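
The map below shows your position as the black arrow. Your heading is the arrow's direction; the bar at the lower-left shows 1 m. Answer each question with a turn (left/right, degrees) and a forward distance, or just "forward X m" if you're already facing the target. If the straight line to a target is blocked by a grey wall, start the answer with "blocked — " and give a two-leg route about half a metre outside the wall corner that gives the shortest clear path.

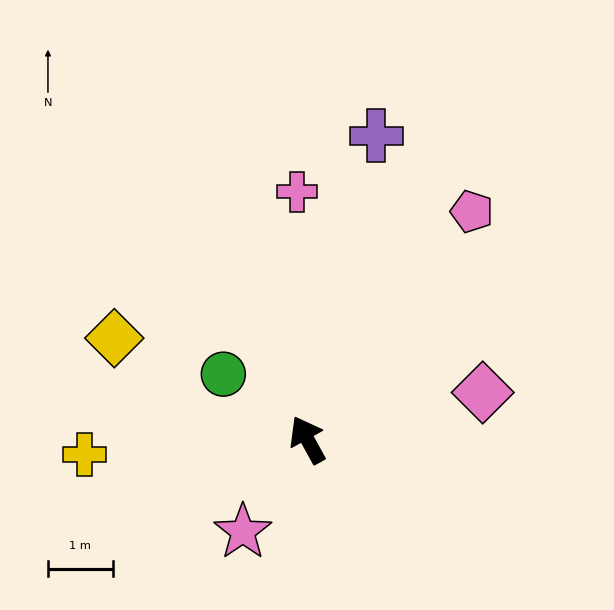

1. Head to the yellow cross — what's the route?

turn left 65°, forward 3.4 m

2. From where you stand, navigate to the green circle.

turn left 23°, forward 1.6 m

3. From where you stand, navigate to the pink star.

turn left 116°, forward 1.7 m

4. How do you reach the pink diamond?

turn right 104°, forward 2.8 m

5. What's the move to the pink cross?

turn right 27°, forward 3.8 m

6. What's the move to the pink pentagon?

turn right 65°, forward 4.3 m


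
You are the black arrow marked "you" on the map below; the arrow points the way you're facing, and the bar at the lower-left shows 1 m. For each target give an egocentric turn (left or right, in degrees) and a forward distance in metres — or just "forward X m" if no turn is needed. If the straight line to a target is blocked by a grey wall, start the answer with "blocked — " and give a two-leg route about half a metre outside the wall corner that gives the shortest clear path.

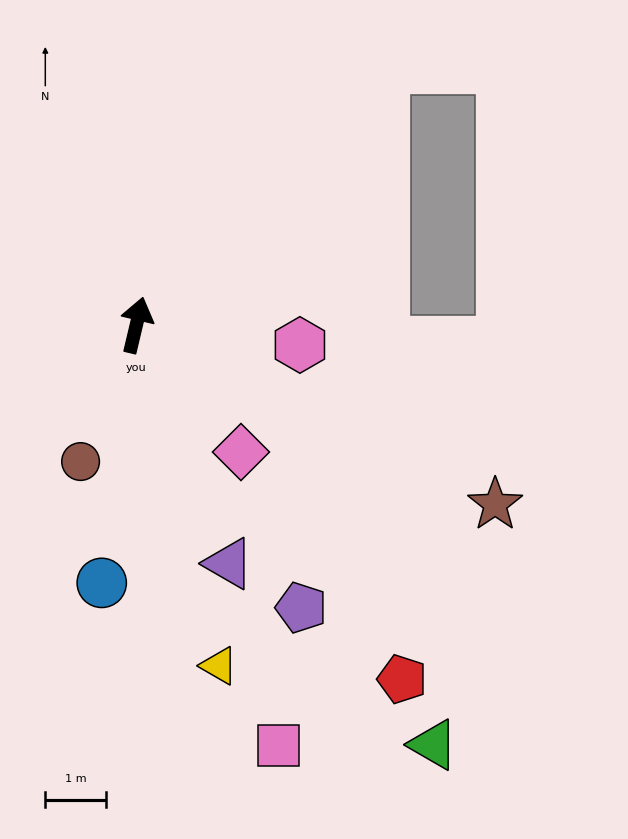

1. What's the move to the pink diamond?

turn right 127°, forward 2.7 m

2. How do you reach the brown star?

turn right 103°, forward 6.6 m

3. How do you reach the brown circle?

turn left 171°, forward 2.4 m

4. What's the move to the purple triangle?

turn right 145°, forward 4.2 m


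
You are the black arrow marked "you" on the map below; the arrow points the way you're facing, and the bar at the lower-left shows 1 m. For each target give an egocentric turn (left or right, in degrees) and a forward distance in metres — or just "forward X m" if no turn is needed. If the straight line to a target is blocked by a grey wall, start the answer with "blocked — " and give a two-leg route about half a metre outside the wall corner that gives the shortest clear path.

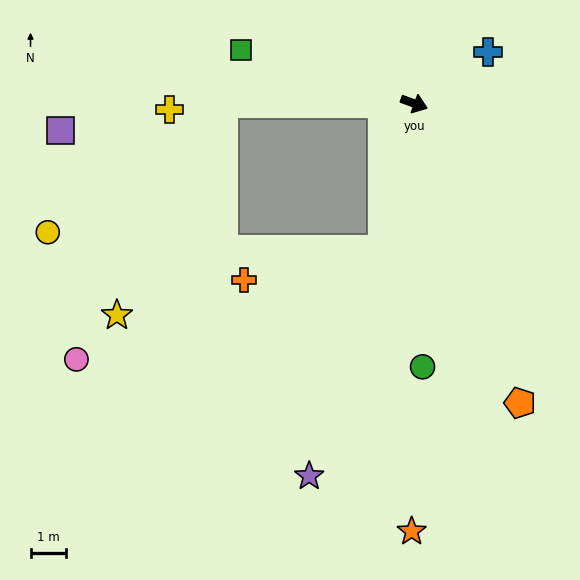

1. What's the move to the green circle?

turn right 68°, forward 7.5 m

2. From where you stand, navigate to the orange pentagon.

turn right 50°, forward 9.0 m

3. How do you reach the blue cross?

turn left 55°, forward 2.6 m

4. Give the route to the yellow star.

blocked — turn right 160°, forward 5.4 m, then turn left 63°, forward 6.8 m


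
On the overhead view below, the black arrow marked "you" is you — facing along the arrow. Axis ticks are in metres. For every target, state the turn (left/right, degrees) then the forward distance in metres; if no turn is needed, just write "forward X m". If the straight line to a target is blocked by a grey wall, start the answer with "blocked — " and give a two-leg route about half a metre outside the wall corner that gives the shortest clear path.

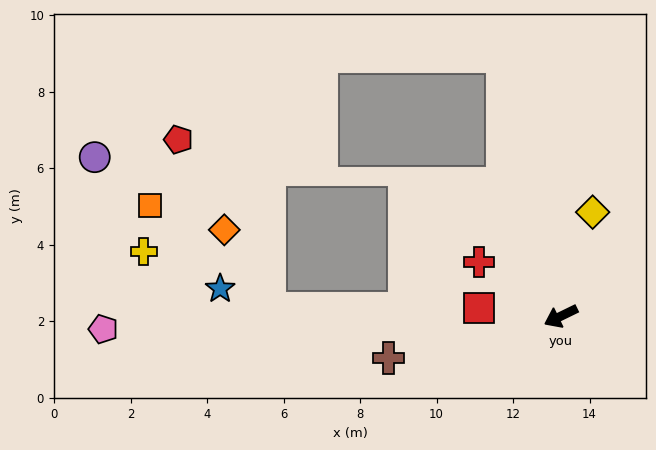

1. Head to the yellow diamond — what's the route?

turn right 133°, forward 2.8 m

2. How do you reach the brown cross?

turn right 12°, forward 4.6 m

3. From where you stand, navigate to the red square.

turn right 32°, forward 2.2 m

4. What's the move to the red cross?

turn right 59°, forward 2.6 m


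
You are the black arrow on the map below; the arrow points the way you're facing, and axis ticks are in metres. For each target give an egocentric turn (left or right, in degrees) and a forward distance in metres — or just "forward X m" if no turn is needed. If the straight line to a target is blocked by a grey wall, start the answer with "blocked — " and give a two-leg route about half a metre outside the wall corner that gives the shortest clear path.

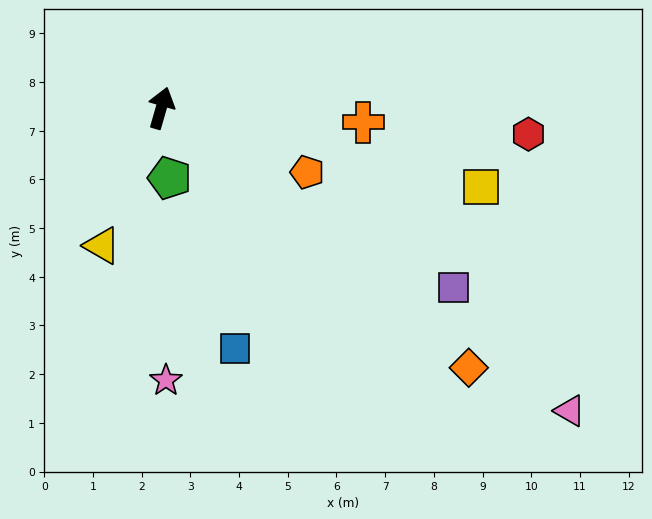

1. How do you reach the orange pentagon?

turn right 98°, forward 3.3 m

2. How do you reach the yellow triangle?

turn left 173°, forward 3.1 m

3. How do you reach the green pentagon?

turn right 157°, forward 1.4 m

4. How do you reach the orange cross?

turn right 78°, forward 4.2 m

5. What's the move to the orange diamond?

turn right 114°, forward 8.3 m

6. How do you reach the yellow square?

turn right 88°, forward 6.8 m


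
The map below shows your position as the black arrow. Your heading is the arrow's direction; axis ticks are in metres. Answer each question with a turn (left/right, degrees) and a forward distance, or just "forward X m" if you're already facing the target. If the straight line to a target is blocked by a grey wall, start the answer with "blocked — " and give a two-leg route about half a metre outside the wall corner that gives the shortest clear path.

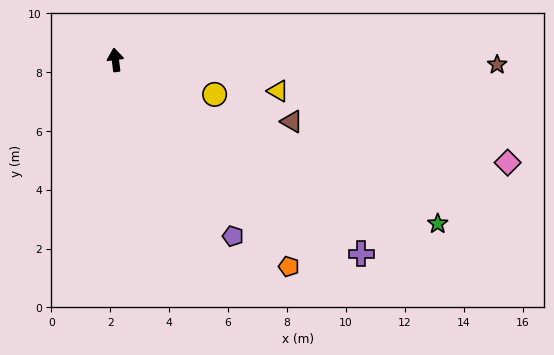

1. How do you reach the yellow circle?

turn right 116°, forward 3.6 m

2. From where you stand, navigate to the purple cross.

turn right 135°, forward 10.6 m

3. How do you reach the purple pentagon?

turn right 153°, forward 7.2 m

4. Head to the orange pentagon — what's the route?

turn right 147°, forward 9.2 m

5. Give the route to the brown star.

turn right 98°, forward 13.0 m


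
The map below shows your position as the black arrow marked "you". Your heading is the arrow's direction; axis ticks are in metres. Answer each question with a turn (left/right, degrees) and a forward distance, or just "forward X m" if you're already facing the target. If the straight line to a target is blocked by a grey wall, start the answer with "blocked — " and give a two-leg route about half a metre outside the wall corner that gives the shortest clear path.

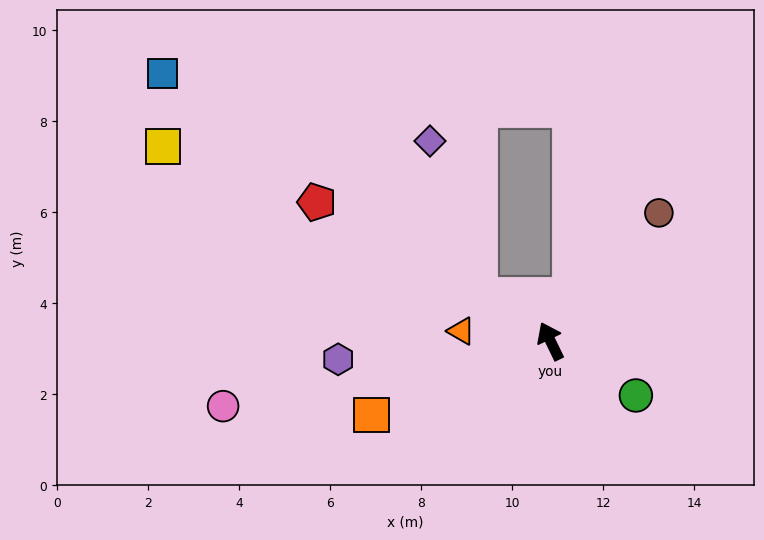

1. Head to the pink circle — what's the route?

turn left 75°, forward 7.3 m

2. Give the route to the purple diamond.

blocked — turn left 33°, forward 1.9 m, then turn right 42°, forward 3.6 m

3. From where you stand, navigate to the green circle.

turn right 148°, forward 2.2 m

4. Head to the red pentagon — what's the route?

turn left 33°, forward 6.0 m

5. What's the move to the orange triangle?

turn left 58°, forward 2.0 m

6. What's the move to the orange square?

turn left 87°, forward 4.3 m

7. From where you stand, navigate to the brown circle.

turn right 66°, forward 3.7 m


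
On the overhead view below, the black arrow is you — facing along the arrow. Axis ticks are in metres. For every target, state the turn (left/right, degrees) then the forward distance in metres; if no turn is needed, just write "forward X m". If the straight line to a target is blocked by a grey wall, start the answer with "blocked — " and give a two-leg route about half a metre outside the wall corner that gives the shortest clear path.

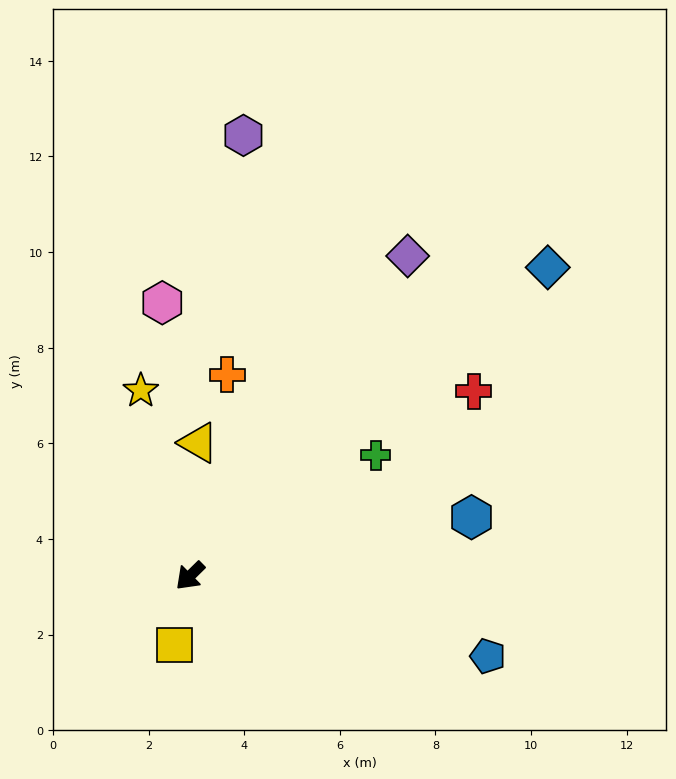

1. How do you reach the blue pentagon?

turn left 120°, forward 6.4 m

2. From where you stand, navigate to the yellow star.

turn right 120°, forward 4.0 m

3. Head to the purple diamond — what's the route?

turn right 169°, forward 8.1 m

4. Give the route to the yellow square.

turn left 33°, forward 1.5 m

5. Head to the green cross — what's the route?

turn left 168°, forward 4.6 m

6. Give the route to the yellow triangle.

turn right 138°, forward 2.8 m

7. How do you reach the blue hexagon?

turn left 147°, forward 6.0 m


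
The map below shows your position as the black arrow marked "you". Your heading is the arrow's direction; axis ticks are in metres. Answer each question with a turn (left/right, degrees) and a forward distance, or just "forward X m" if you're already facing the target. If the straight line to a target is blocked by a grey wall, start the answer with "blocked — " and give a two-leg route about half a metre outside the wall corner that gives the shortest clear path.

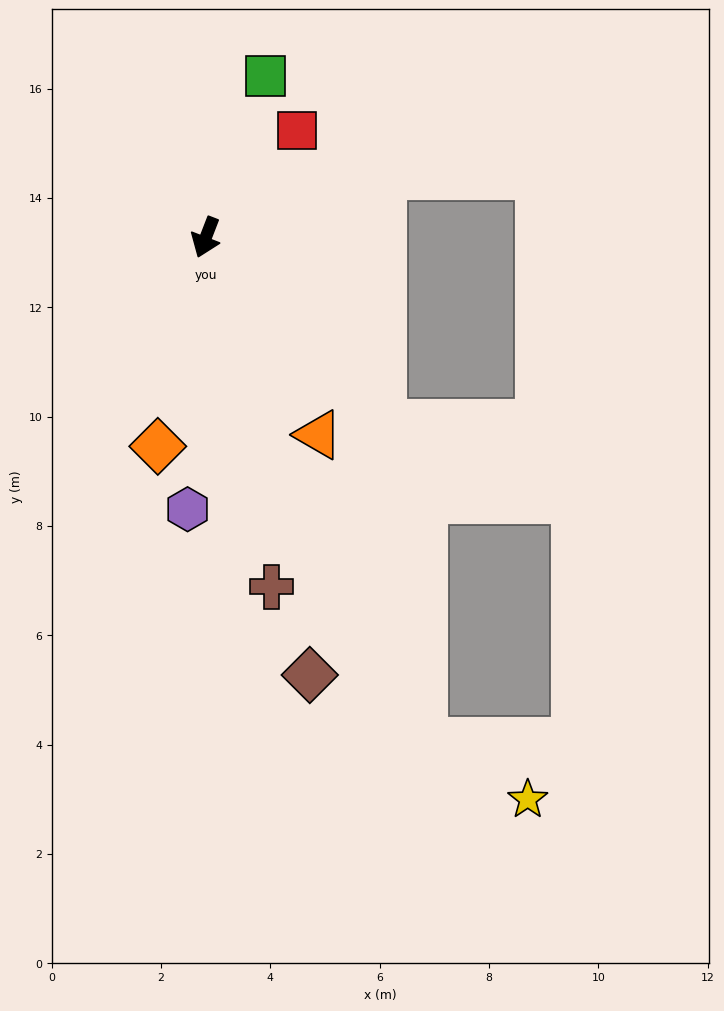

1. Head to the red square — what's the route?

turn left 161°, forward 2.6 m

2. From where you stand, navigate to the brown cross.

turn left 32°, forward 6.5 m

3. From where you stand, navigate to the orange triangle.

turn left 51°, forward 4.2 m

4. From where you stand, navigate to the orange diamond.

turn left 8°, forward 3.9 m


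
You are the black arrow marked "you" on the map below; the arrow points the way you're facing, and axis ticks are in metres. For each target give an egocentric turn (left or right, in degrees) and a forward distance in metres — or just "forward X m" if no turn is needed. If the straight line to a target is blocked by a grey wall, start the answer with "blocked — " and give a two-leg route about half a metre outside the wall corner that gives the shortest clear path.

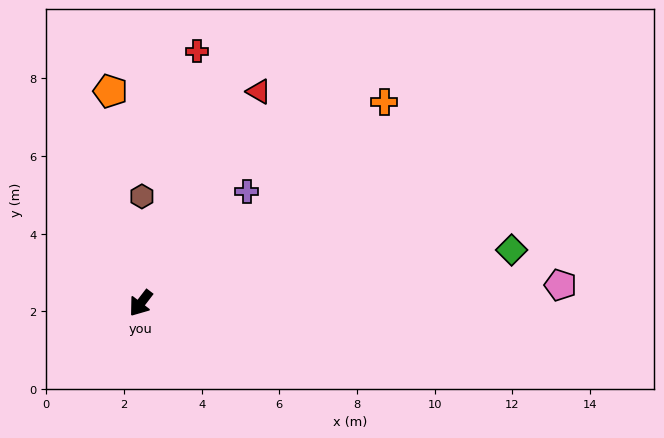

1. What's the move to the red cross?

turn right 155°, forward 6.6 m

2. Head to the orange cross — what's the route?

turn left 167°, forward 8.1 m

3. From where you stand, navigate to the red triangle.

turn right 172°, forward 6.2 m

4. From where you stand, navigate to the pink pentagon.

turn left 130°, forward 10.8 m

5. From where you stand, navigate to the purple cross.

turn left 174°, forward 4.0 m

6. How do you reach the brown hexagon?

turn right 143°, forward 2.8 m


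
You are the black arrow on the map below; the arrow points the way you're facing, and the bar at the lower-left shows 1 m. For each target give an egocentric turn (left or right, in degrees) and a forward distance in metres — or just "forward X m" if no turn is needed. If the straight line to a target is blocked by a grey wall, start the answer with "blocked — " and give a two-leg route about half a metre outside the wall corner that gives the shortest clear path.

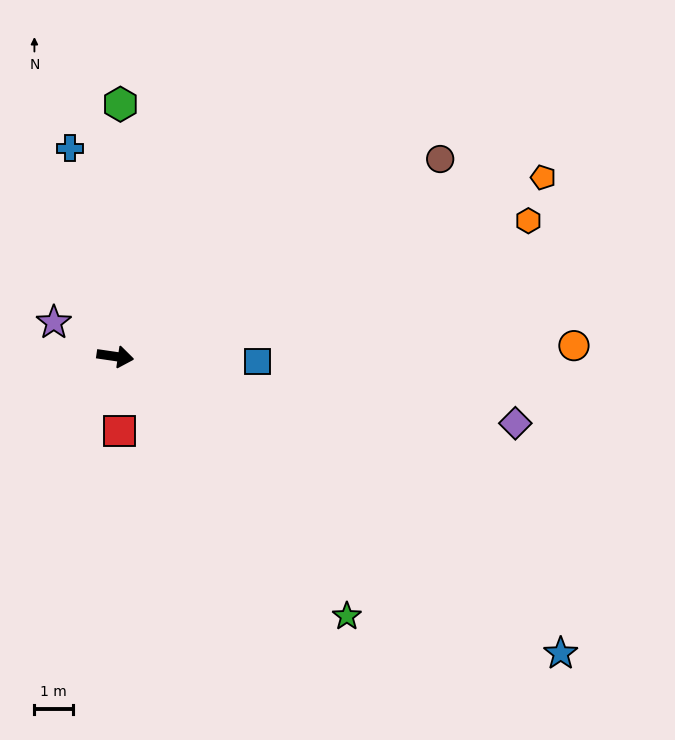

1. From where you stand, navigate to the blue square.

turn left 6°, forward 3.7 m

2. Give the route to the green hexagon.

turn left 97°, forward 6.5 m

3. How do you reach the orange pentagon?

turn left 31°, forward 12.0 m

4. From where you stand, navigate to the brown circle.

turn left 40°, forward 9.8 m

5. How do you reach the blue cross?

turn left 111°, forward 5.5 m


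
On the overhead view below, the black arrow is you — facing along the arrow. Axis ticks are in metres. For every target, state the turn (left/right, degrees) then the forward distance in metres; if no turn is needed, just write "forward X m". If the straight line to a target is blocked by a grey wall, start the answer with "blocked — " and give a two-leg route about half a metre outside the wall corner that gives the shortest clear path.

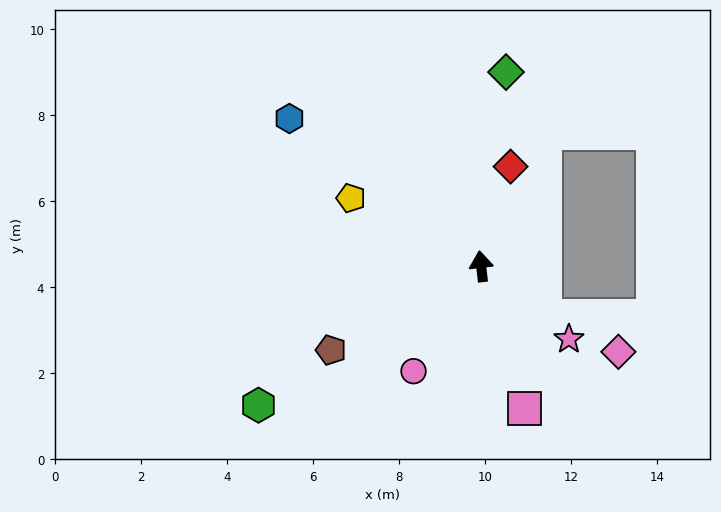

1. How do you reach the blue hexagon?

turn left 46°, forward 5.6 m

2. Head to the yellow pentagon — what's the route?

turn left 56°, forward 3.4 m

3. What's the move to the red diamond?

turn right 23°, forward 2.4 m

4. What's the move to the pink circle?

turn left 141°, forward 2.9 m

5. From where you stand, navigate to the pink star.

turn right 136°, forward 2.7 m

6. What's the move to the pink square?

turn right 170°, forward 3.5 m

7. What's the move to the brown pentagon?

turn left 113°, forward 4.0 m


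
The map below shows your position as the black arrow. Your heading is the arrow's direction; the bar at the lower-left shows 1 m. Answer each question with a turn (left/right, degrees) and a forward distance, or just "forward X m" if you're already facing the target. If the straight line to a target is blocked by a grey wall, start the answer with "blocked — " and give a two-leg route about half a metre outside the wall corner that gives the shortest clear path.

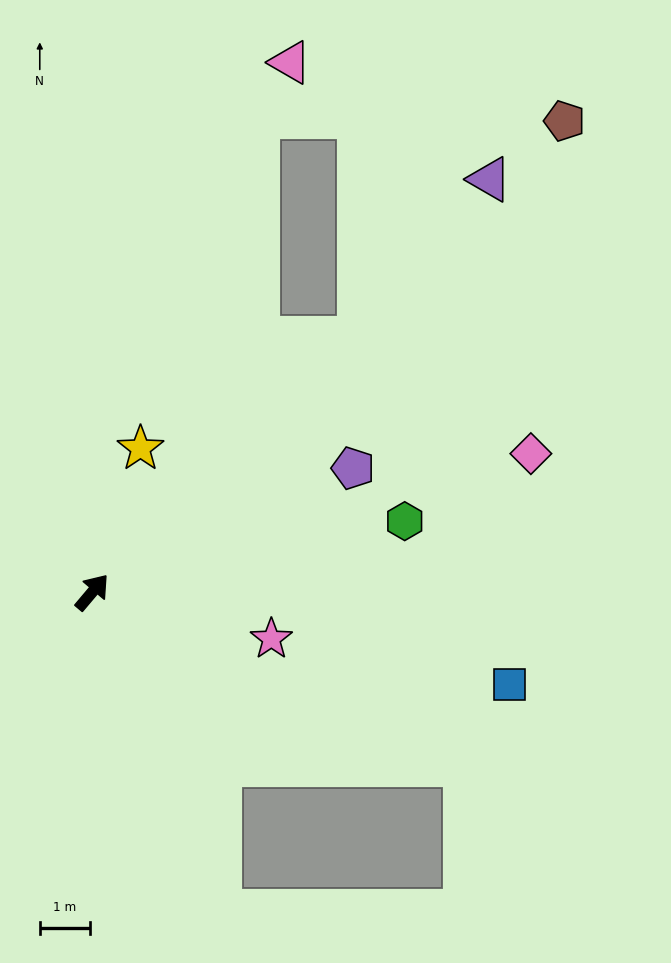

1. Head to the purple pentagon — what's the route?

turn right 24°, forward 5.7 m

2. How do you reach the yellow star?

turn left 22°, forward 3.0 m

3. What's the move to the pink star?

turn right 64°, forward 3.7 m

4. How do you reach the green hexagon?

turn right 37°, forward 6.4 m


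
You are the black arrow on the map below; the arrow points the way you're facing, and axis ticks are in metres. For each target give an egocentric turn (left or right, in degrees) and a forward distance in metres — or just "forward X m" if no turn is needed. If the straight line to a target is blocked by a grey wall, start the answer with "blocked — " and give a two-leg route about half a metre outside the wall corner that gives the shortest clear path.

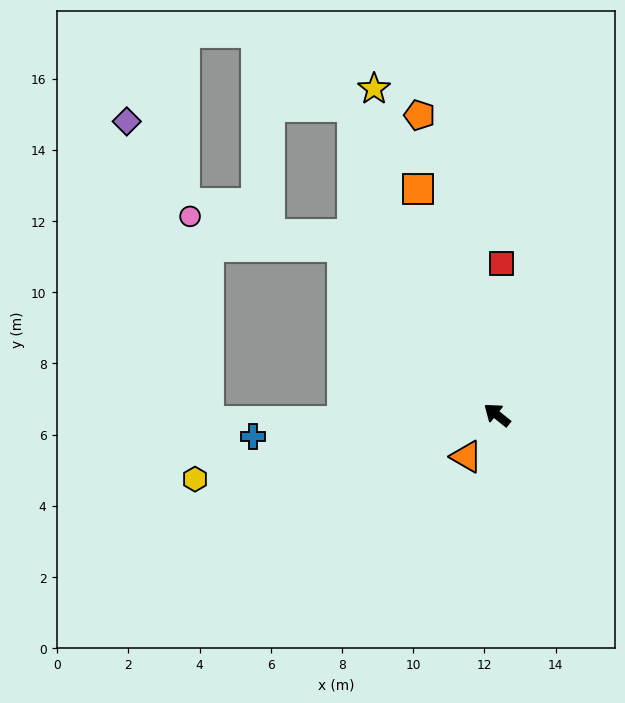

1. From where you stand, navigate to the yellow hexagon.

turn left 51°, forward 8.7 m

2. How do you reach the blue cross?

turn left 44°, forward 6.9 m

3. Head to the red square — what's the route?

turn right 53°, forward 4.3 m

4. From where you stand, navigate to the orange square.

turn right 32°, forward 6.7 m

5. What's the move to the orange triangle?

turn left 93°, forward 1.5 m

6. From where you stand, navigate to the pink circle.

blocked — turn right 8°, forward 6.4 m, then turn left 35°, forward 4.3 m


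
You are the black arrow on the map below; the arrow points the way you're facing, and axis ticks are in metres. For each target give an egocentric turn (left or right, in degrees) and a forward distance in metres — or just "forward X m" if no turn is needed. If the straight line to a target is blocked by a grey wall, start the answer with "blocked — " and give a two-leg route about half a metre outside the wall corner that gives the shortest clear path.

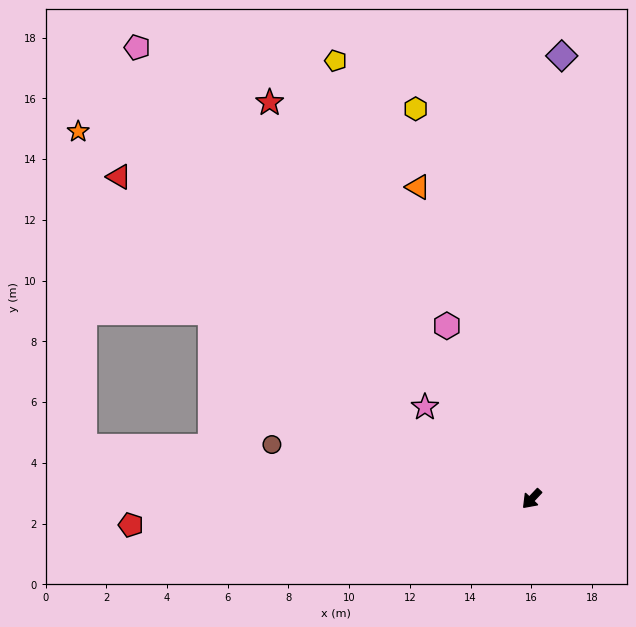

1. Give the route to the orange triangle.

turn right 117°, forward 10.9 m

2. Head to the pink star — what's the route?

turn right 87°, forward 4.6 m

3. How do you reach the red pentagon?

turn right 43°, forward 13.2 m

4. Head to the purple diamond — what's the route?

turn right 141°, forward 14.6 m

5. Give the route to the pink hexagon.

turn right 111°, forward 6.3 m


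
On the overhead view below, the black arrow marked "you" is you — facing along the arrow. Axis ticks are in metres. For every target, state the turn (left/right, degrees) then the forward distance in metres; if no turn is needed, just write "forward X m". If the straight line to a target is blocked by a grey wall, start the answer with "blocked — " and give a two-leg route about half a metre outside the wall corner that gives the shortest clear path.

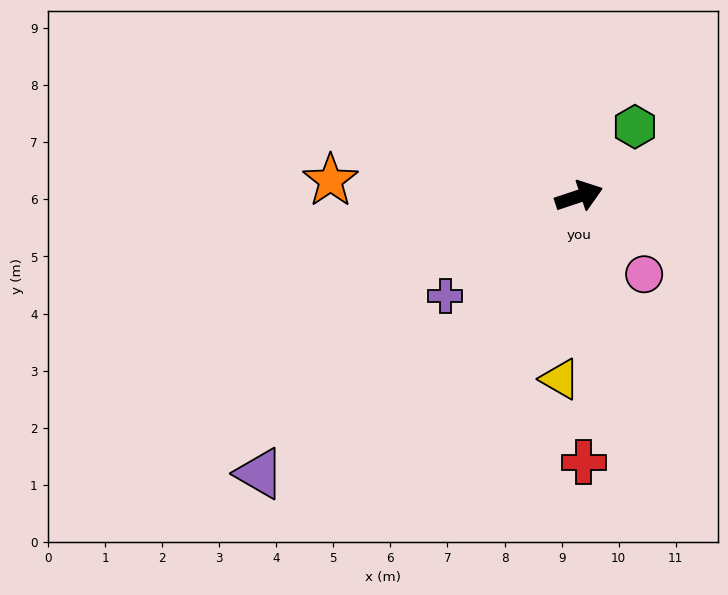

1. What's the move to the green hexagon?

turn left 33°, forward 1.6 m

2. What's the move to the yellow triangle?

turn right 114°, forward 3.2 m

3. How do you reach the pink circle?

turn right 69°, forward 1.8 m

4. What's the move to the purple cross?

turn right 162°, forward 2.9 m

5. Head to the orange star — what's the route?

turn left 158°, forward 4.4 m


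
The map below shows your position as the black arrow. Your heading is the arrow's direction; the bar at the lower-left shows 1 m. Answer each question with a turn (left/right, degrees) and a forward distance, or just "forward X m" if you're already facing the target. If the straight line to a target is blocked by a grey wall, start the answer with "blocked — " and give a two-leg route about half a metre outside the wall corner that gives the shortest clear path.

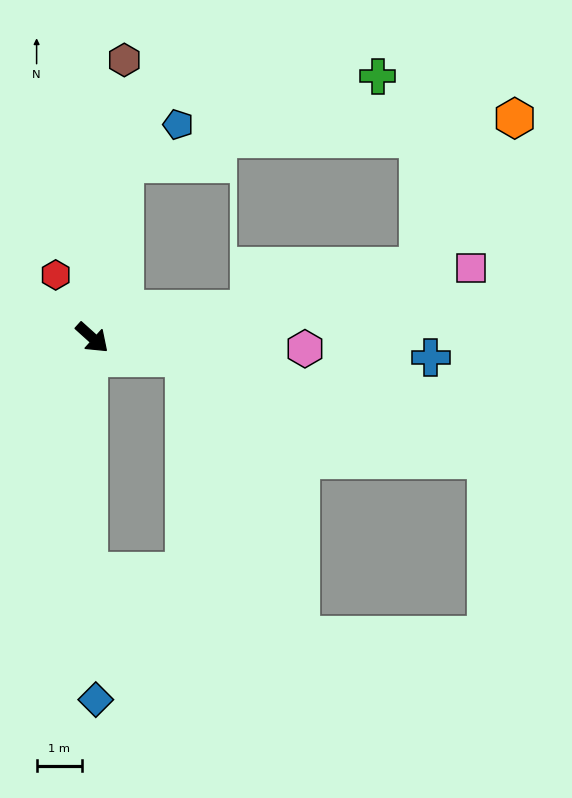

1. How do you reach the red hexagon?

turn left 162°, forward 1.6 m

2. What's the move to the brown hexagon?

turn left 125°, forward 6.1 m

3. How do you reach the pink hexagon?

turn left 39°, forward 4.7 m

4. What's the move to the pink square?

turn left 52°, forward 8.4 m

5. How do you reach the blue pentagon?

blocked — turn left 122°, forward 3.9 m, then turn right 45°, forward 1.5 m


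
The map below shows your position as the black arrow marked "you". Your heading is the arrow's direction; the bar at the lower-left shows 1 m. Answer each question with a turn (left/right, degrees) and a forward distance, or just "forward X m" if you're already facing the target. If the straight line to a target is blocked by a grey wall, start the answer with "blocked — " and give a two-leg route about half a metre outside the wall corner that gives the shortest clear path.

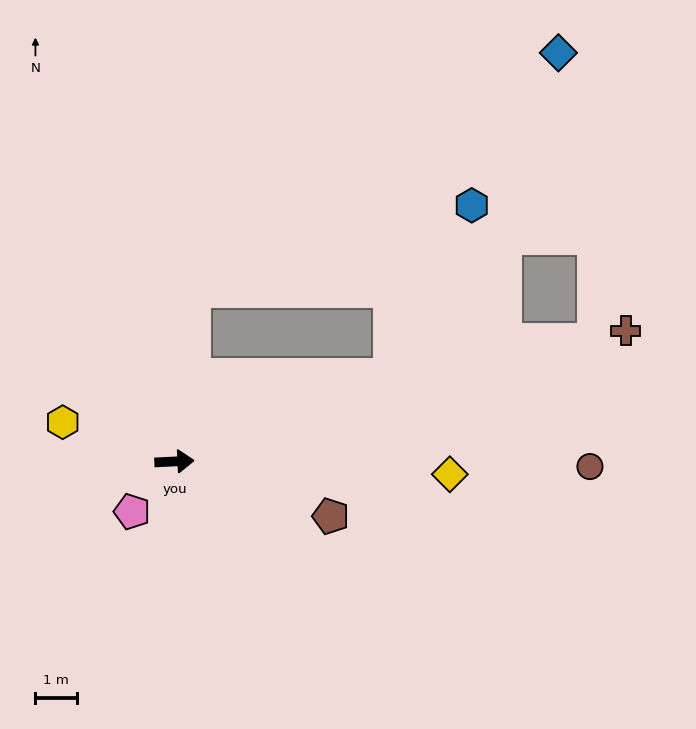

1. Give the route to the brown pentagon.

turn right 22°, forward 4.0 m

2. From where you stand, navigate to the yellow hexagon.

turn left 158°, forward 2.9 m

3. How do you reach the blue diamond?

blocked — turn left 81°, forward 4.2 m, then turn right 51°, forward 10.6 m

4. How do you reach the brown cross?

turn left 13°, forward 11.4 m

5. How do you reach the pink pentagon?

turn right 133°, forward 1.6 m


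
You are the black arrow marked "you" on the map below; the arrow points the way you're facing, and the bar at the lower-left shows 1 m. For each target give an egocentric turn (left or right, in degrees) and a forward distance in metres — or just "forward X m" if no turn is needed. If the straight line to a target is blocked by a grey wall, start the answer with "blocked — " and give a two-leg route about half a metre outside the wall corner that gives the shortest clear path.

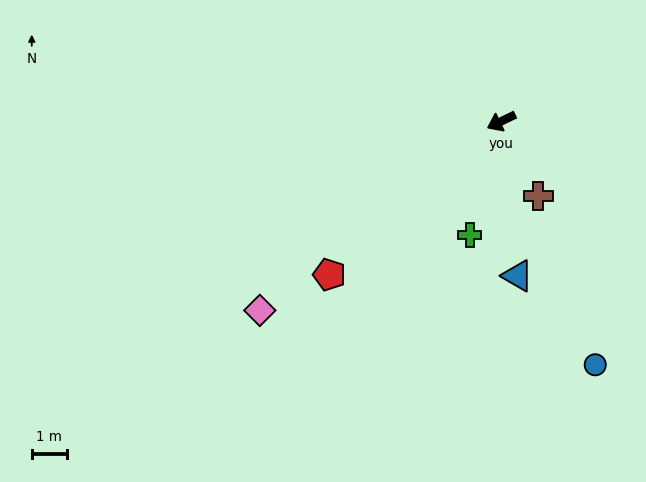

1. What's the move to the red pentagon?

turn left 16°, forward 6.6 m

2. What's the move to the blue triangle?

turn left 70°, forward 4.5 m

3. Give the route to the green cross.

turn left 49°, forward 3.4 m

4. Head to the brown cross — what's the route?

turn left 91°, forward 2.4 m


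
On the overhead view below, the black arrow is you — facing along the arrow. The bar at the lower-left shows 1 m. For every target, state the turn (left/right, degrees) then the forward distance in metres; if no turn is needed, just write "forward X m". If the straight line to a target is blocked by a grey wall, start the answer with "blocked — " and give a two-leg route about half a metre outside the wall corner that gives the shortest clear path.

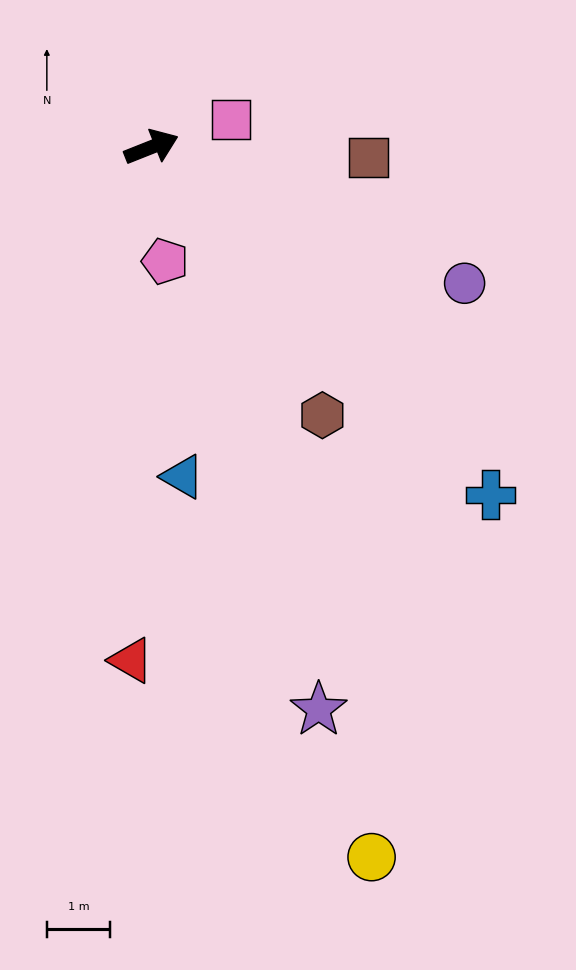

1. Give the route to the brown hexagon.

turn right 79°, forward 5.0 m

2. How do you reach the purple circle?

turn right 45°, forward 5.4 m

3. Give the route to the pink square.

turn right 2°, forward 1.3 m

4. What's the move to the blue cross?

turn right 67°, forward 7.7 m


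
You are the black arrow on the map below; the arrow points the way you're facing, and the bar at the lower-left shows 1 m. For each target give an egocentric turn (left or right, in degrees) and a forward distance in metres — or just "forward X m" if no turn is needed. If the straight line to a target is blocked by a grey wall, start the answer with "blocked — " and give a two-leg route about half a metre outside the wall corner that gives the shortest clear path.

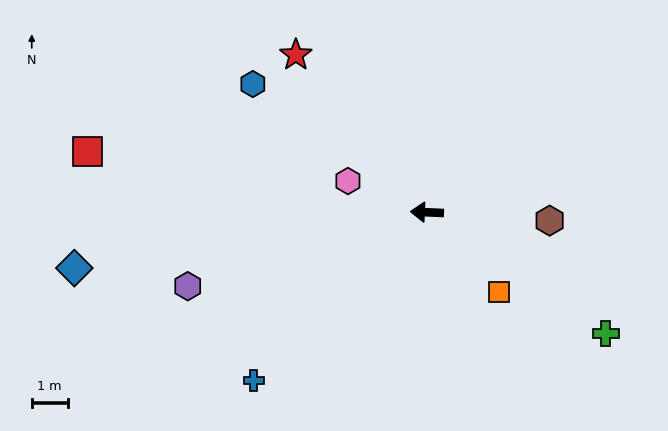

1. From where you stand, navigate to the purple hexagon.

turn left 20°, forward 7.0 m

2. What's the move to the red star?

turn right 48°, forward 5.7 m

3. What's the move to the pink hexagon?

turn right 19°, forward 2.4 m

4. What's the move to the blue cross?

turn left 47°, forward 6.7 m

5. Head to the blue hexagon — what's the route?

turn right 34°, forward 6.0 m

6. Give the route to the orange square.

turn left 135°, forward 3.0 m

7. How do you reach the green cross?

turn left 148°, forward 6.0 m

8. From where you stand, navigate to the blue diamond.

turn left 12°, forward 9.9 m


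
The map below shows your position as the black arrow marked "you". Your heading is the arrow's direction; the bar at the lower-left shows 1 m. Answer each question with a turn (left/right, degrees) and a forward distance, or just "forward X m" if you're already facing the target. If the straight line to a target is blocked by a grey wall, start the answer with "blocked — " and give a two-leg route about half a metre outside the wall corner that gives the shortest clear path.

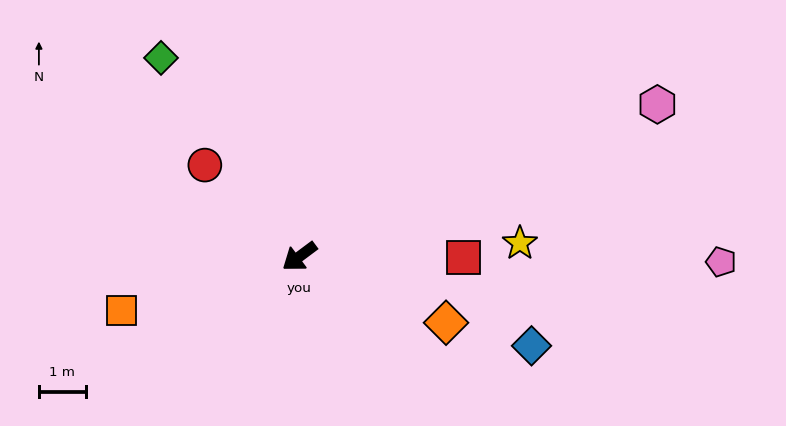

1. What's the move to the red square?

turn left 143°, forward 3.5 m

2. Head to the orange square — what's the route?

turn right 20°, forward 4.0 m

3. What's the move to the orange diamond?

turn left 119°, forward 3.4 m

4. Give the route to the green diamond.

turn right 92°, forward 5.2 m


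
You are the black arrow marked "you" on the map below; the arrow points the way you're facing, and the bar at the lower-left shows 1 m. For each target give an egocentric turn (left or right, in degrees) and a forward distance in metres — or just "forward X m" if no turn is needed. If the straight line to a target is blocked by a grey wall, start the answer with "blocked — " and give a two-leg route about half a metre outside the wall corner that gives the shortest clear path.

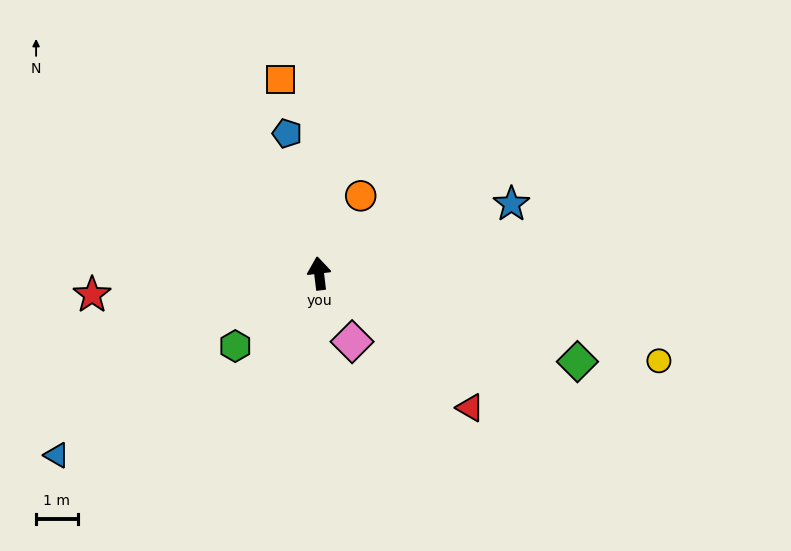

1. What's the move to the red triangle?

turn right 139°, forward 4.9 m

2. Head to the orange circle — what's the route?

turn right 35°, forward 2.1 m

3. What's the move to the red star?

turn left 89°, forward 5.5 m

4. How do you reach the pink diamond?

turn right 161°, forward 1.8 m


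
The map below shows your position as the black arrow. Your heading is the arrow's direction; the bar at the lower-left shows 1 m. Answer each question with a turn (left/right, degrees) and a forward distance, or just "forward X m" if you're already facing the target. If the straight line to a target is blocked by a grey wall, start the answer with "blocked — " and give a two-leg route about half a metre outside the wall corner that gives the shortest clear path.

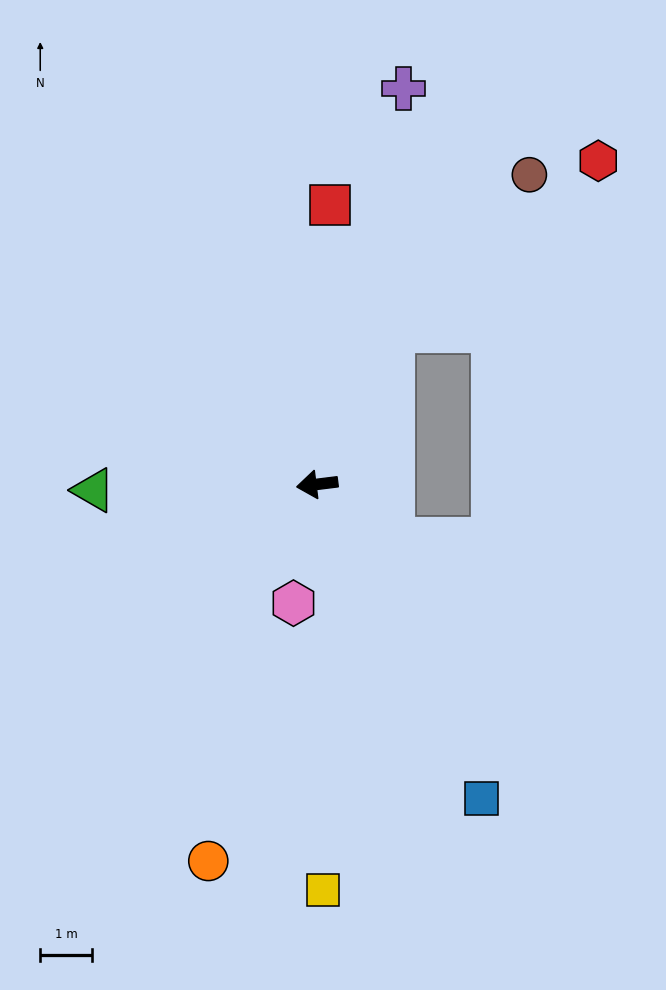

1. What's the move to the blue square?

turn left 110°, forward 6.9 m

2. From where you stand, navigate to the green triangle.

turn right 6°, forward 4.4 m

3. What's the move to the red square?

turn right 100°, forward 5.4 m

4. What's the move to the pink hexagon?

turn left 72°, forward 2.4 m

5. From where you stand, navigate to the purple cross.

turn right 109°, forward 7.9 m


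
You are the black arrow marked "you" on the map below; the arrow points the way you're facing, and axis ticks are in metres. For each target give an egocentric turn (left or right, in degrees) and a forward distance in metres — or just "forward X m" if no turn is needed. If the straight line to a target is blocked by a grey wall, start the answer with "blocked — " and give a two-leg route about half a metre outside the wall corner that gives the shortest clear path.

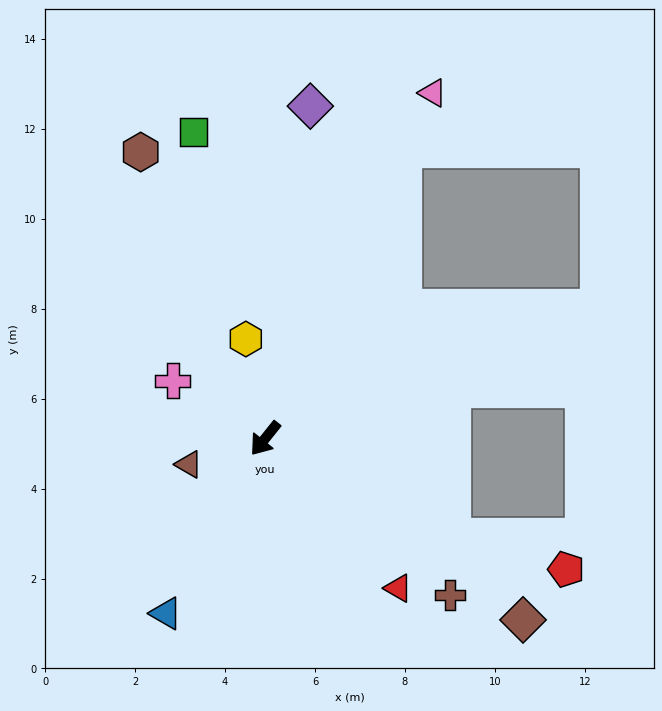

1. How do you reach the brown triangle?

turn right 33°, forward 1.8 m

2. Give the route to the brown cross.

turn left 88°, forward 5.4 m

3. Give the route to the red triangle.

turn left 80°, forward 4.5 m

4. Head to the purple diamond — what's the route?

turn right 149°, forward 7.5 m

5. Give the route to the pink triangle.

turn right 167°, forward 8.5 m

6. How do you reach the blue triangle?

turn left 9°, forward 4.5 m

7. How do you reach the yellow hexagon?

turn right 130°, forward 2.3 m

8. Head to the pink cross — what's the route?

turn right 83°, forward 2.4 m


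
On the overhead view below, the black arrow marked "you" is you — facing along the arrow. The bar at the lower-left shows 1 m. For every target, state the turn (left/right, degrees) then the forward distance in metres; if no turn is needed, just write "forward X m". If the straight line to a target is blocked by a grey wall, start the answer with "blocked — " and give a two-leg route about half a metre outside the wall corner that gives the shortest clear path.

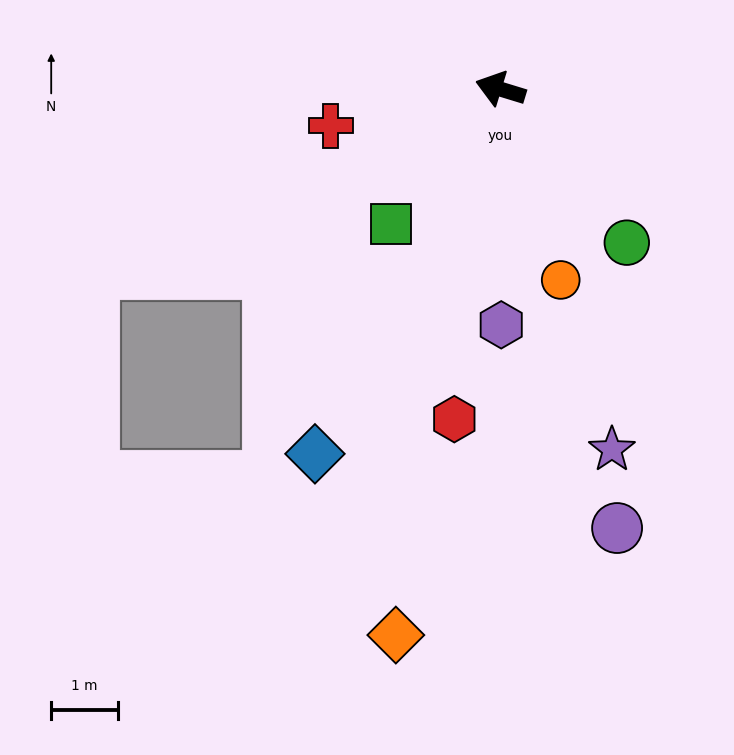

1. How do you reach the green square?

turn left 68°, forward 2.6 m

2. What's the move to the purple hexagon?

turn left 107°, forward 3.5 m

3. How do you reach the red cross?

turn left 29°, forward 2.6 m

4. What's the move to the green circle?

turn left 146°, forward 3.0 m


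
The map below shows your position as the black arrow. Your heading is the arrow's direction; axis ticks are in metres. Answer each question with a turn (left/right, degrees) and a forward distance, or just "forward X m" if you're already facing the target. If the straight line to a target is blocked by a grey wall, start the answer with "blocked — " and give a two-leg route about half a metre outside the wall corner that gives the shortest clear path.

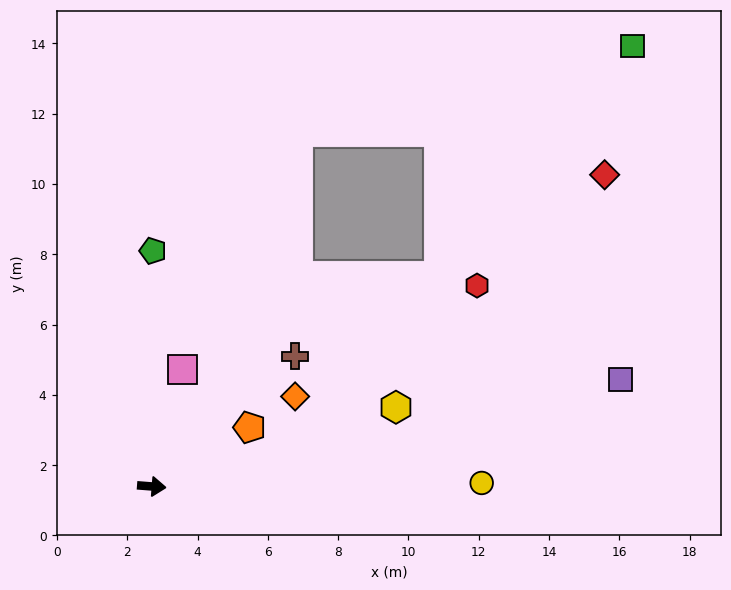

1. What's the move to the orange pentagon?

turn left 36°, forward 3.3 m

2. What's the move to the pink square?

turn left 80°, forward 3.4 m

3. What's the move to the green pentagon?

turn left 94°, forward 6.7 m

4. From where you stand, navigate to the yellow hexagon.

turn left 22°, forward 7.3 m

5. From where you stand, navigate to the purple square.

turn left 17°, forward 13.7 m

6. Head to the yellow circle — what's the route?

turn left 5°, forward 9.4 m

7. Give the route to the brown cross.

turn left 47°, forward 5.5 m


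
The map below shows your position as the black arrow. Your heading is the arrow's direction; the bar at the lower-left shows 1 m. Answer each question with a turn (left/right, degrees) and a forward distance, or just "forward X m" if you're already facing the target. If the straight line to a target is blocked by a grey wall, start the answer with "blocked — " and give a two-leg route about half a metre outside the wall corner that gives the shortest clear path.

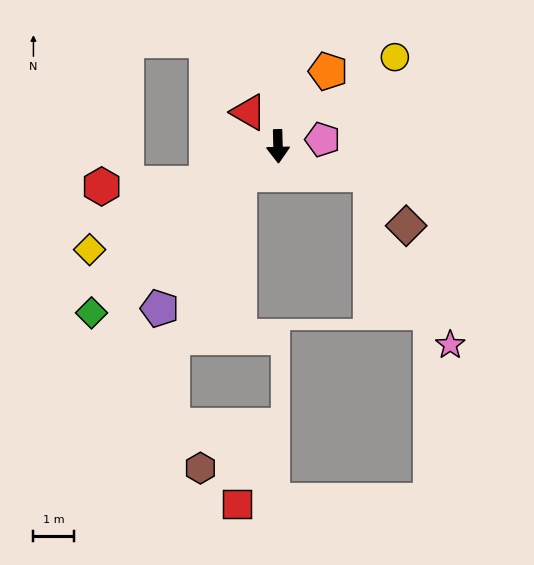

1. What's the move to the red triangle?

turn right 141°, forward 1.1 m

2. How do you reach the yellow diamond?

turn right 63°, forward 5.3 m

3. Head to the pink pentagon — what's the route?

turn left 97°, forward 1.1 m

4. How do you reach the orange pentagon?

turn left 145°, forward 2.2 m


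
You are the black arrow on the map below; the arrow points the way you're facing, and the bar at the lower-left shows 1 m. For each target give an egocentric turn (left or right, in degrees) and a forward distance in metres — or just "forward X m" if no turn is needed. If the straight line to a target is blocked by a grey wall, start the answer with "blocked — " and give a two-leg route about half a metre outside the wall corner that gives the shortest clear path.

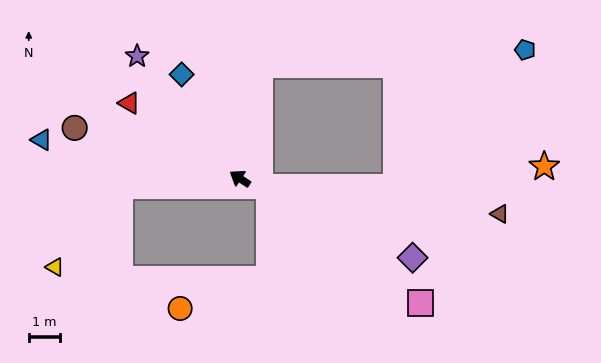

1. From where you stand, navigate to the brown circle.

turn left 16°, forward 5.6 m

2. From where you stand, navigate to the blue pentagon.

blocked — turn right 67°, forward 3.7 m, then turn right 76°, forward 8.6 m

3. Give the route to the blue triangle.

turn left 22°, forward 6.5 m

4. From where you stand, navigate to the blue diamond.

turn right 27°, forward 3.8 m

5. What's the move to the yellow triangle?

blocked — turn left 37°, forward 3.9 m, then turn left 48°, forward 3.4 m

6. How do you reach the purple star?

turn right 17°, forward 5.2 m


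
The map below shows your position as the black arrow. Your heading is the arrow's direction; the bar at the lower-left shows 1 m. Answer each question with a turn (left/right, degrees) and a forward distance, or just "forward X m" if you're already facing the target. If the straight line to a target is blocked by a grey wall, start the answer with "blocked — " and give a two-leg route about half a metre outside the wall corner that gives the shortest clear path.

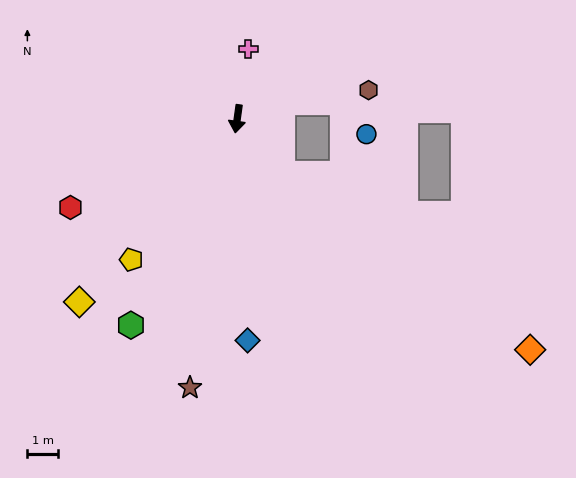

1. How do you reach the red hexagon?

turn right 54°, forward 6.2 m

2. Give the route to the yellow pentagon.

turn right 29°, forward 5.8 m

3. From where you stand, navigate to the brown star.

turn right 2°, forward 9.0 m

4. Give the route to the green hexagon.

turn right 19°, forward 7.6 m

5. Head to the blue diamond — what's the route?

turn left 11°, forward 7.3 m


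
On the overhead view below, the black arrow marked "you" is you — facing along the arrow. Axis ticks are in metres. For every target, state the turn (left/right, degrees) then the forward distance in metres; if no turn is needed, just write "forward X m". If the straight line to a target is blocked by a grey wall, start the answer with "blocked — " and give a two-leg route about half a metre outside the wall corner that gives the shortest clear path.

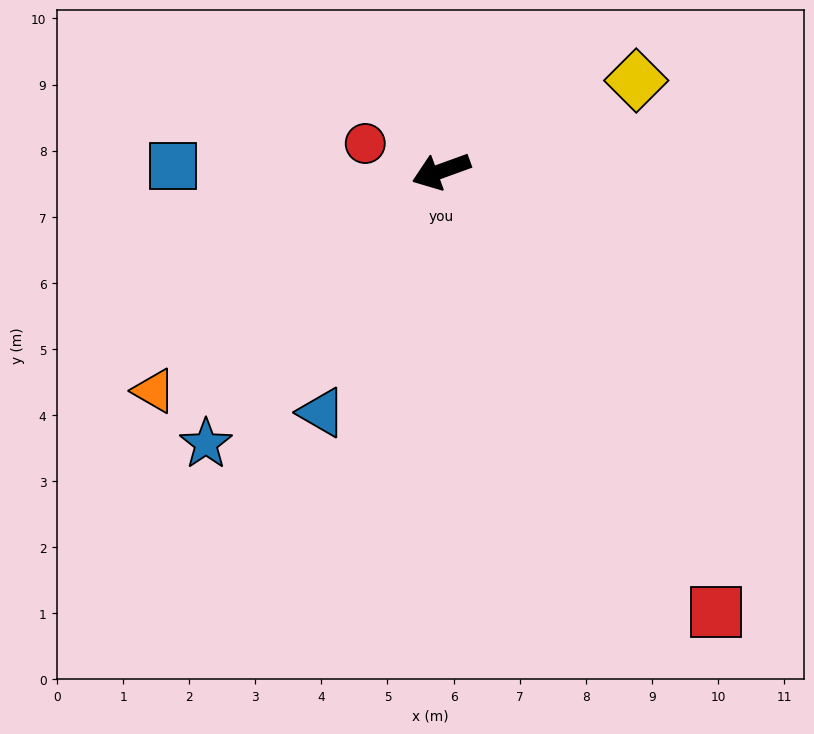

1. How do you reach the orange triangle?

turn left 17°, forward 5.5 m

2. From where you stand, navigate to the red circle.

turn right 40°, forward 1.2 m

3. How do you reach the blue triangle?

turn left 44°, forward 4.1 m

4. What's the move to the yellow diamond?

turn right 175°, forward 3.3 m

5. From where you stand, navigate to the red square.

turn left 102°, forward 7.9 m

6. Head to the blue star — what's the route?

turn left 29°, forward 5.5 m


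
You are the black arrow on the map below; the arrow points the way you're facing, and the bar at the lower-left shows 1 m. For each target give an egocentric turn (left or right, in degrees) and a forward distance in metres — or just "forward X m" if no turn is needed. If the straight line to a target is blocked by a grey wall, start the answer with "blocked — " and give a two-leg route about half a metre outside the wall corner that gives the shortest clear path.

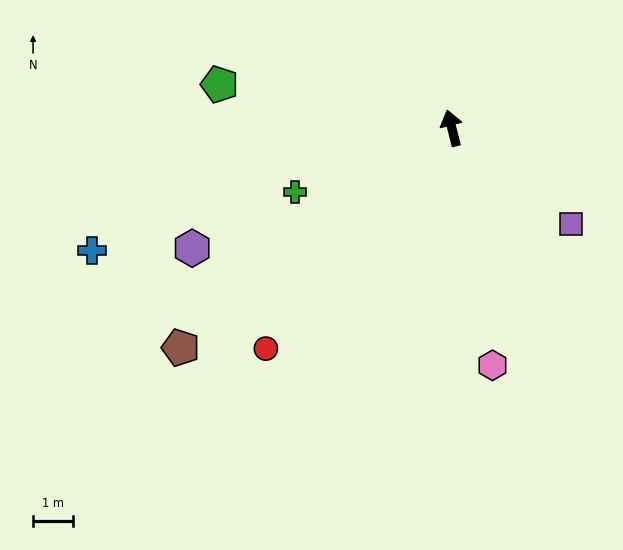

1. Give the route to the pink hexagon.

turn left 175°, forward 6.1 m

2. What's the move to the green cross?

turn left 98°, forward 4.3 m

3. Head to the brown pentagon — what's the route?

turn left 115°, forward 8.8 m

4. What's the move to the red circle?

turn left 126°, forward 7.3 m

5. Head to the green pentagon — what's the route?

turn left 65°, forward 5.9 m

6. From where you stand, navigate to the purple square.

turn right 143°, forward 3.9 m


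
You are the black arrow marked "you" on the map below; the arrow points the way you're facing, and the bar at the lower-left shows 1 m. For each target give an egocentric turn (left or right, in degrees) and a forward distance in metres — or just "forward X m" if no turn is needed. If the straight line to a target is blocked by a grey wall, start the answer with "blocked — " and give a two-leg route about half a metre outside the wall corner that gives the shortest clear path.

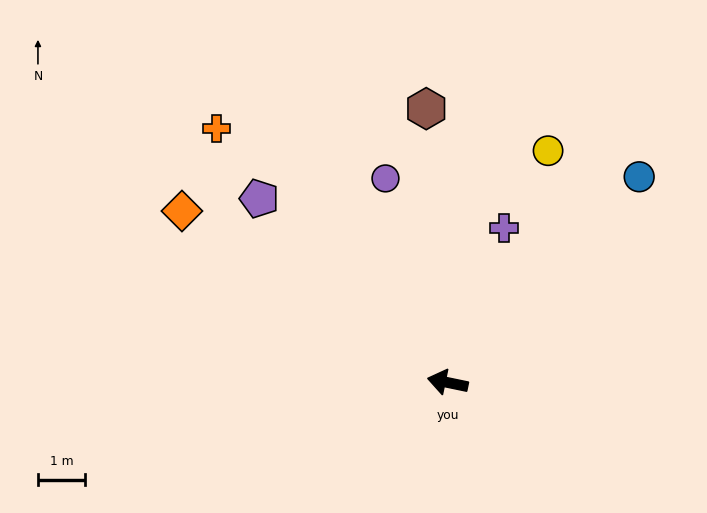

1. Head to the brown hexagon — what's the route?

turn right 74°, forward 5.8 m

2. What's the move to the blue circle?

turn right 121°, forward 6.0 m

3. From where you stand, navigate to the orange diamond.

turn right 21°, forward 6.7 m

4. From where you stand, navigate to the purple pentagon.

turn right 33°, forward 5.6 m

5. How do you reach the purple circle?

turn right 61°, forward 4.5 m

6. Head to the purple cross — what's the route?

turn right 98°, forward 3.5 m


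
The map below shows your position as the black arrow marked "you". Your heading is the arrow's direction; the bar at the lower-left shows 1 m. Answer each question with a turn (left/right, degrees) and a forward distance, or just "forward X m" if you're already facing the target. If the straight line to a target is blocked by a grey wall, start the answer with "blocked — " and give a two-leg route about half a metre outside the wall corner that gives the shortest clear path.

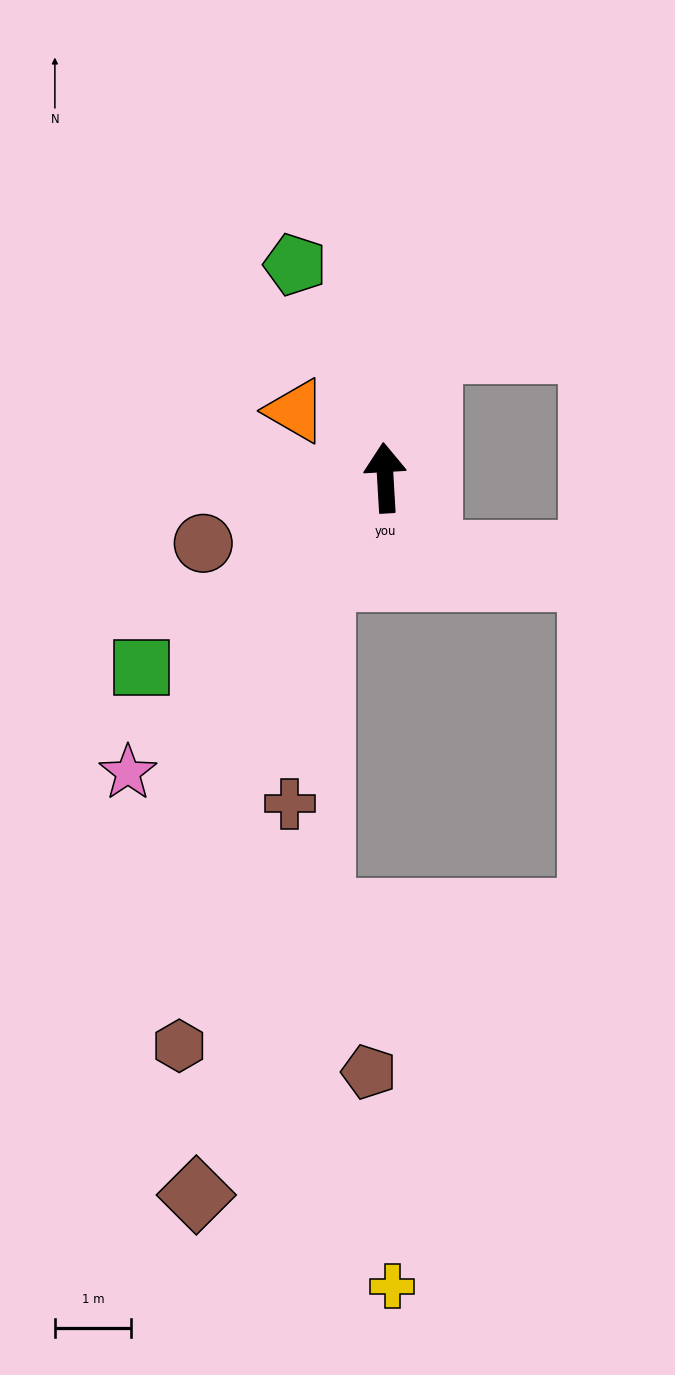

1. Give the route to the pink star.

turn left 136°, forward 5.2 m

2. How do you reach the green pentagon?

turn left 20°, forward 3.0 m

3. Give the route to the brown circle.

turn left 106°, forward 2.5 m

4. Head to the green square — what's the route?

turn left 125°, forward 4.1 m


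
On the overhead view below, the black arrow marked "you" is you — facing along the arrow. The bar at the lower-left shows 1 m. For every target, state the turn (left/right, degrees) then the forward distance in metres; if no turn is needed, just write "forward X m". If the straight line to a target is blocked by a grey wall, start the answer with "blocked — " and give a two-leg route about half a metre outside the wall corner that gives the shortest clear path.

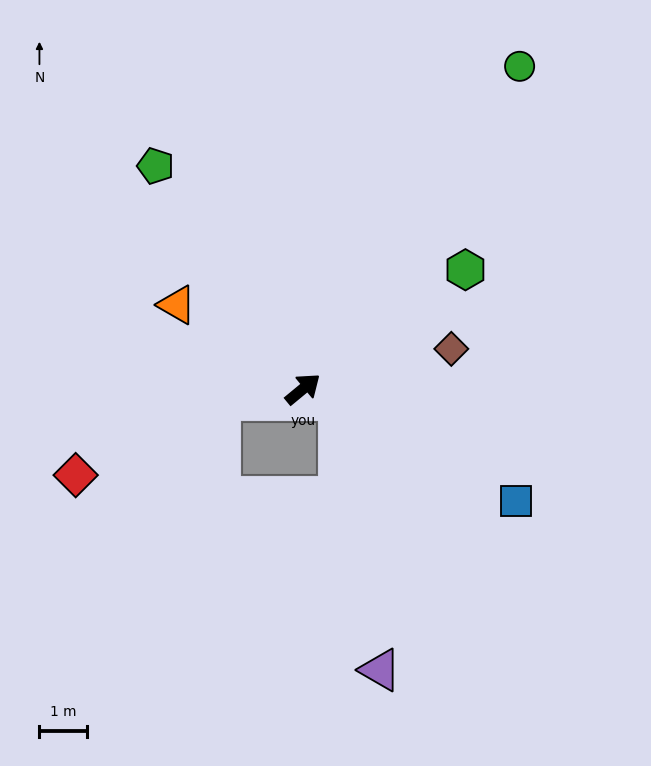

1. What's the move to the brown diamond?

turn right 24°, forward 3.2 m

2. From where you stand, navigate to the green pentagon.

turn left 84°, forward 5.6 m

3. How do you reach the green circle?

turn left 17°, forward 8.2 m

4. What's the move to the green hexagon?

turn right 3°, forward 4.2 m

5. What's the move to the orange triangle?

turn left 107°, forward 3.2 m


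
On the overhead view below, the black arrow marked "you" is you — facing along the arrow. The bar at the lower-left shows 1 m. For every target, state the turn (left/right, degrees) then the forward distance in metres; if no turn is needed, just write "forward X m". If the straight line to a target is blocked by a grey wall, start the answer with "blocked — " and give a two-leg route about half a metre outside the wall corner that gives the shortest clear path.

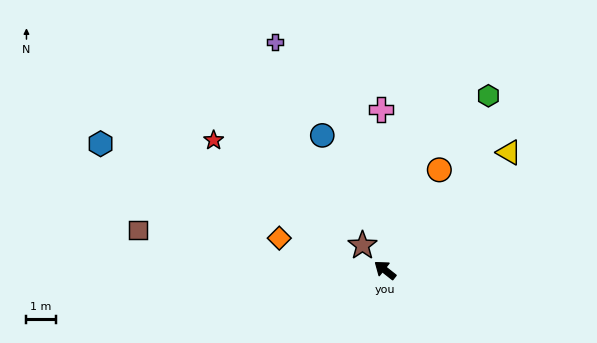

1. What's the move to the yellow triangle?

turn right 98°, forward 5.8 m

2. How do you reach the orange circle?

turn right 80°, forward 3.9 m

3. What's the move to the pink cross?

turn right 50°, forward 5.5 m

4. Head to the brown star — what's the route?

turn right 9°, forward 1.1 m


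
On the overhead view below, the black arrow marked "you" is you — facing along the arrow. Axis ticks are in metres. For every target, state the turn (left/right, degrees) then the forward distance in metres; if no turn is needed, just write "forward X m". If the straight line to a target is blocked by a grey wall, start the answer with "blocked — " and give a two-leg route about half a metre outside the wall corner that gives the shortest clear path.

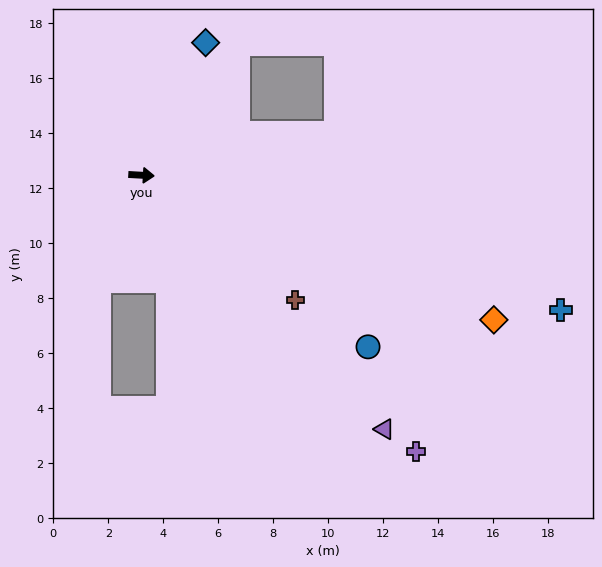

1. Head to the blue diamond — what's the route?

turn left 67°, forward 5.4 m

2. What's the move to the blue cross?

turn right 15°, forward 16.0 m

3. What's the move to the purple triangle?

turn right 43°, forward 12.8 m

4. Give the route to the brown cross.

turn right 36°, forward 7.2 m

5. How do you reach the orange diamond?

turn right 19°, forward 13.9 m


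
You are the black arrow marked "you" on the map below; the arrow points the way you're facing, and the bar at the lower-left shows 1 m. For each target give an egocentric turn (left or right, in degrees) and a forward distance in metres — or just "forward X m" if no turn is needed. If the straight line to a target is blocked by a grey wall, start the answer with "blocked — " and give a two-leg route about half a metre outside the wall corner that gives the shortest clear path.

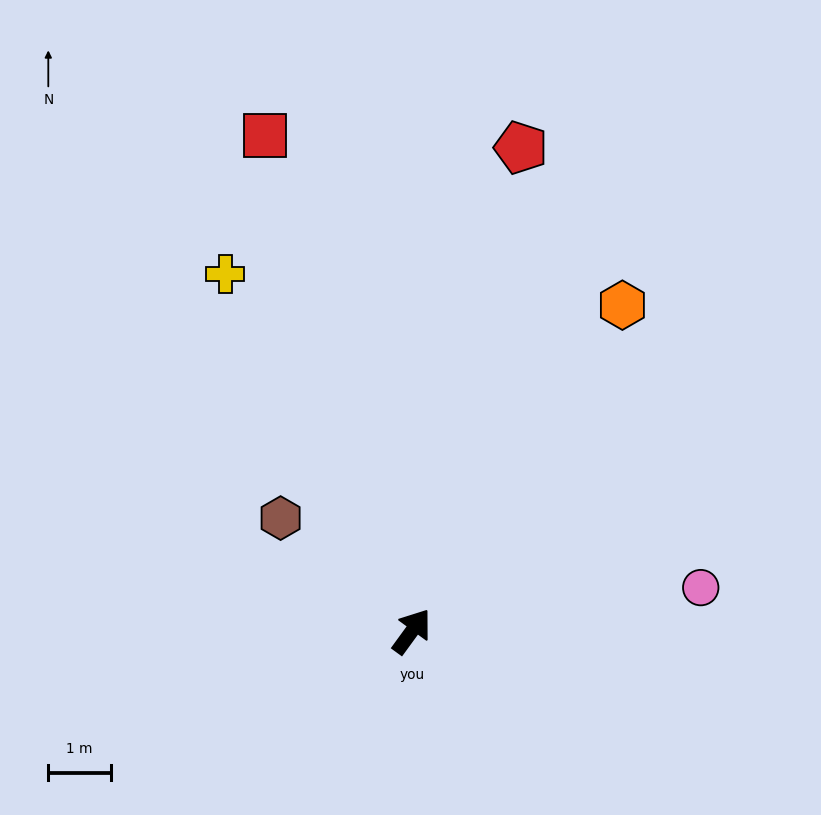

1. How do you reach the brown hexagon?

turn left 85°, forward 2.8 m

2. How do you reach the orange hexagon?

turn left 3°, forward 6.2 m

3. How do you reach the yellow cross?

turn left 64°, forward 6.5 m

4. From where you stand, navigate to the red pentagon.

turn left 23°, forward 8.0 m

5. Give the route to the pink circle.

turn right 45°, forward 4.7 m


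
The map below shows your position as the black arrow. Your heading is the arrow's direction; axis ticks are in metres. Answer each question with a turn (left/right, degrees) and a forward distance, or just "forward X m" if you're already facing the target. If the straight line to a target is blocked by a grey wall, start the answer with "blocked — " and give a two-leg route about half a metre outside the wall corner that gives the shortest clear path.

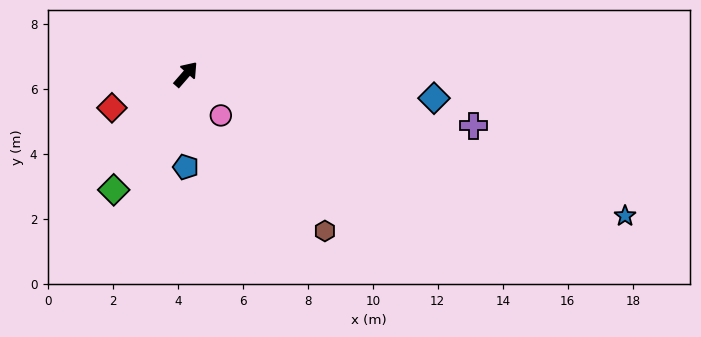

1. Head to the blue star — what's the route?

turn right 67°, forward 14.2 m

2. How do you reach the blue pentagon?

turn right 139°, forward 2.9 m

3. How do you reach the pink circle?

turn right 99°, forward 1.7 m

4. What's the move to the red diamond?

turn left 155°, forward 2.5 m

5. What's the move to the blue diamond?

turn right 54°, forward 7.7 m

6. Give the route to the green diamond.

turn right 171°, forward 4.2 m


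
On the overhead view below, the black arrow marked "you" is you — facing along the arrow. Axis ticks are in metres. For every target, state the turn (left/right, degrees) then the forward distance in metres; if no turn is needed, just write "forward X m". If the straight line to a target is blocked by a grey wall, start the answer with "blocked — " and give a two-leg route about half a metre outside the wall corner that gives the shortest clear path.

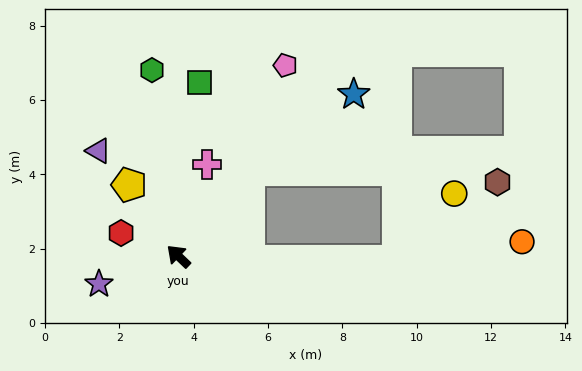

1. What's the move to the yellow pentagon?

turn right 12°, forward 2.3 m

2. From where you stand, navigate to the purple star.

turn left 63°, forward 2.3 m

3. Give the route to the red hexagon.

turn left 22°, forward 1.7 m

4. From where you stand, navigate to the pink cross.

turn right 64°, forward 2.6 m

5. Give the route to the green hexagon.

turn right 38°, forward 5.1 m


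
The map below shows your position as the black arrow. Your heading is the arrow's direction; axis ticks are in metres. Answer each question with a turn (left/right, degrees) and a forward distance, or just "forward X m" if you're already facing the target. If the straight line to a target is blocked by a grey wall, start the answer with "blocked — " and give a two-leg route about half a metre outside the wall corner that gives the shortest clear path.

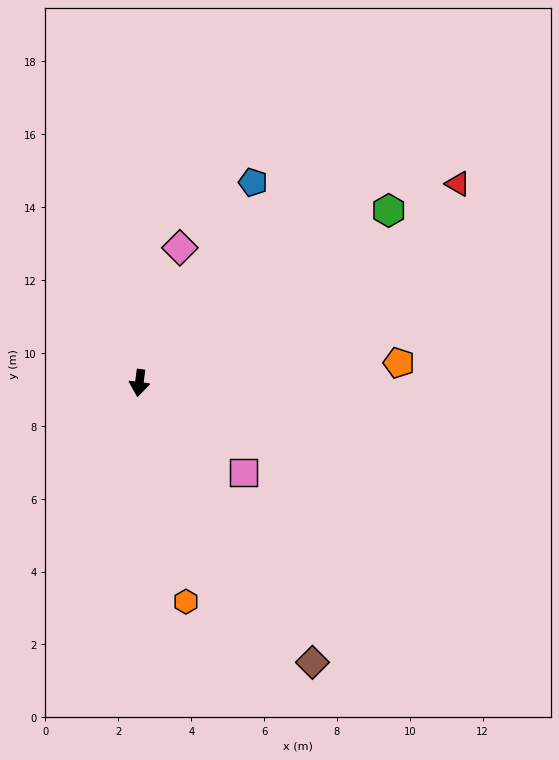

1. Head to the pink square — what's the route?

turn left 57°, forward 3.8 m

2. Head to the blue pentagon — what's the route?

turn left 158°, forward 6.3 m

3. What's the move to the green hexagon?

turn left 132°, forward 8.3 m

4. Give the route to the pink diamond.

turn left 171°, forward 3.9 m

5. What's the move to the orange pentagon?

turn left 102°, forward 7.1 m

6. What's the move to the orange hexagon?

turn left 20°, forward 6.1 m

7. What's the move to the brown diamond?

turn left 39°, forward 9.0 m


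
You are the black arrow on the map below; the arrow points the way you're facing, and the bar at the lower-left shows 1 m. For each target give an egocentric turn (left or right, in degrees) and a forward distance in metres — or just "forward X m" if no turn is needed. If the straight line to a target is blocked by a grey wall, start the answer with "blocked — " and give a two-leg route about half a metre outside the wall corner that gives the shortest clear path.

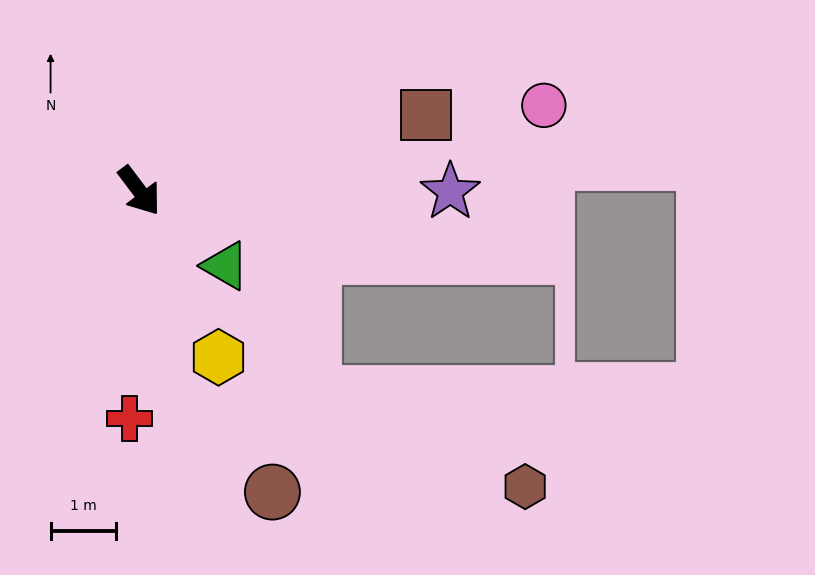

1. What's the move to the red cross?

turn right 40°, forward 3.5 m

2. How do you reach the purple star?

turn left 53°, forward 4.7 m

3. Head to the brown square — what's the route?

turn left 68°, forward 4.5 m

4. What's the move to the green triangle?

turn left 12°, forward 1.7 m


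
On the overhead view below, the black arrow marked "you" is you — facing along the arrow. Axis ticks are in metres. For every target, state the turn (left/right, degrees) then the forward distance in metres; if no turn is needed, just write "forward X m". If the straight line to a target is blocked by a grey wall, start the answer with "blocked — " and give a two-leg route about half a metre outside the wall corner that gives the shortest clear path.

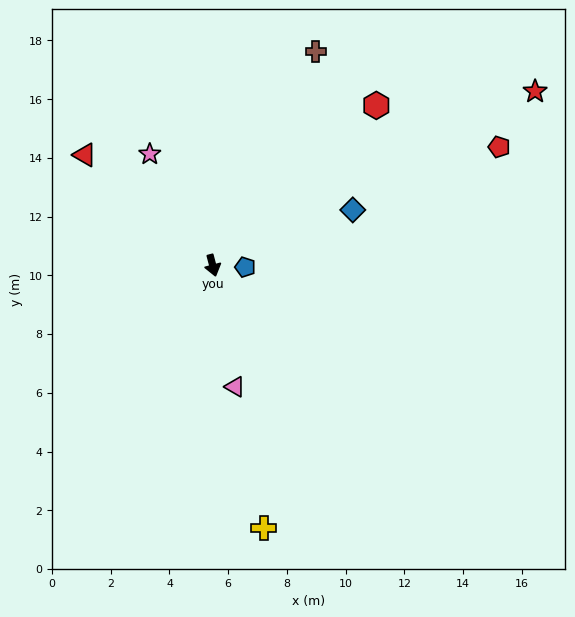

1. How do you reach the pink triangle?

turn right 4°, forward 4.2 m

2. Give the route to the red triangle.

turn right 146°, forward 5.8 m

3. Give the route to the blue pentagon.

turn left 72°, forward 1.1 m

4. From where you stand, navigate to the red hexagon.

turn left 120°, forward 7.8 m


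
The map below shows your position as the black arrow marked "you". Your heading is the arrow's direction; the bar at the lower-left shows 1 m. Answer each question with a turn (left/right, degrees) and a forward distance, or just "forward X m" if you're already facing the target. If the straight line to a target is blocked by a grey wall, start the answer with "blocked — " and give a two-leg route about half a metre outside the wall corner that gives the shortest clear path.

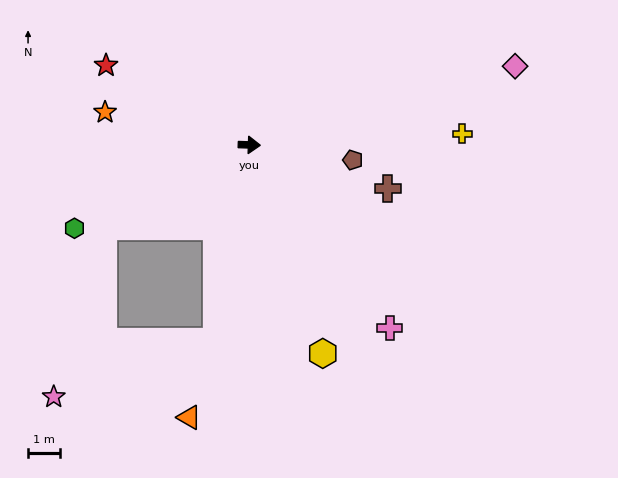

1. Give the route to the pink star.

blocked — turn right 149°, forward 5.3 m, then turn left 45°, forward 5.6 m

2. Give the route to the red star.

turn left 153°, forward 5.2 m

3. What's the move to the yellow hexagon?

turn right 69°, forward 7.0 m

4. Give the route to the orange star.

turn left 169°, forward 4.7 m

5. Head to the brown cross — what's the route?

turn right 15°, forward 4.6 m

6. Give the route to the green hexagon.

turn right 153°, forward 6.1 m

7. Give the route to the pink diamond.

turn left 18°, forward 8.8 m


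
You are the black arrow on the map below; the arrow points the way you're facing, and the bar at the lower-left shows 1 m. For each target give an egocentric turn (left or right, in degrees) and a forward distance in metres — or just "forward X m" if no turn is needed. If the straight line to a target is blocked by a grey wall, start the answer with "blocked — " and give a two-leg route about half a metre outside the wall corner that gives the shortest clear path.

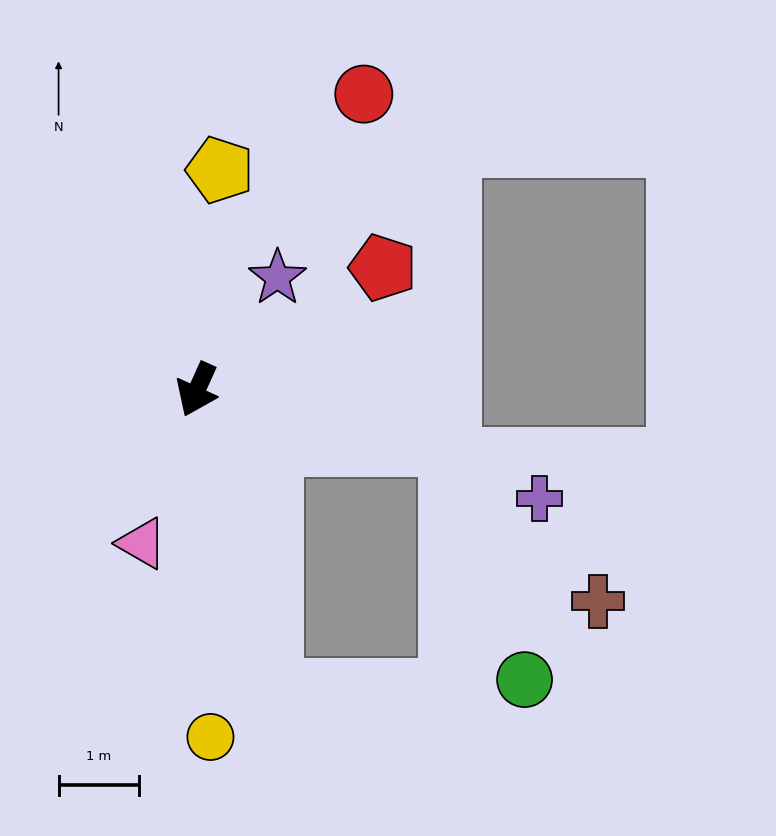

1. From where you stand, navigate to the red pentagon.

turn left 148°, forward 2.8 m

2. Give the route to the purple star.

turn left 169°, forward 1.7 m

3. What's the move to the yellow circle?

turn left 27°, forward 4.3 m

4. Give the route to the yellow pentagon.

turn right 162°, forward 2.8 m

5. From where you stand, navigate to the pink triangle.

turn left 5°, forward 2.0 m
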